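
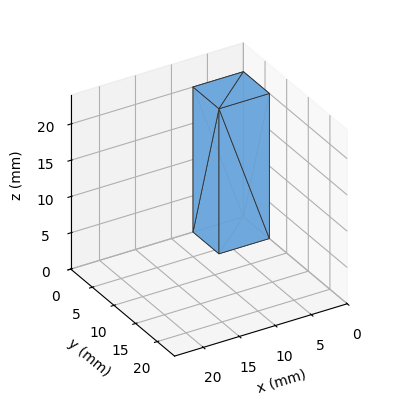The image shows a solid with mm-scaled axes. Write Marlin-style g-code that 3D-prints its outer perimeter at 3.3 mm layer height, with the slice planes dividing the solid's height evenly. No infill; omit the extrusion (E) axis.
Reading the render: the shape is a rectangular box, roughly 7 × 6 mm footprint and 20 mm tall (dimensions read to the nearest mm from the axis ticks). For the g-code, the solid's height is divided into equal slices at the stated Δz and each level perimeter traced with G1 moves after a G0 lift.

; perimeter-only toolpath
G21 ; units = mm
G90 ; absolute positioning
G28 ; home
; layer 1
G0 Z3.3
G0 X0.0 Y0.0
G1 X7.0 Y0.0
G1 X7.0 Y6.0
G1 X0.0 Y6.0
G1 X0.0 Y0.0
; layer 2
G0 Z6.7
G0 X0.0 Y0.0
G1 X7.0 Y0.0
G1 X7.0 Y6.0
G1 X0.0 Y6.0
G1 X0.0 Y0.0
; layer 3
G0 Z10.0
G0 X0.0 Y0.0
G1 X7.0 Y0.0
G1 X7.0 Y6.0
G1 X0.0 Y6.0
G1 X0.0 Y0.0
; layer 4
G0 Z13.3
G0 X0.0 Y0.0
G1 X7.0 Y0.0
G1 X7.0 Y6.0
G1 X0.0 Y6.0
G1 X0.0 Y0.0
; layer 5
G0 Z16.7
G0 X0.0 Y0.0
G1 X7.0 Y0.0
G1 X7.0 Y6.0
G1 X0.0 Y6.0
G1 X0.0 Y0.0
; layer 6
G0 Z20.0
G0 X0.0 Y0.0
G1 X7.0 Y0.0
G1 X7.0 Y6.0
G1 X0.0 Y6.0
G1 X0.0 Y0.0
M2 ; end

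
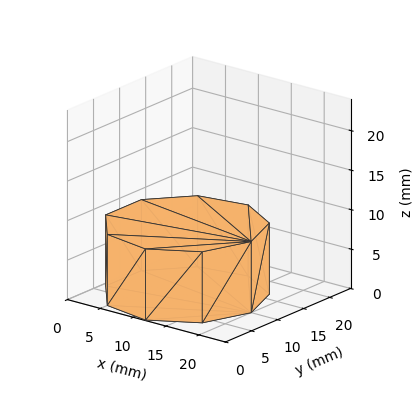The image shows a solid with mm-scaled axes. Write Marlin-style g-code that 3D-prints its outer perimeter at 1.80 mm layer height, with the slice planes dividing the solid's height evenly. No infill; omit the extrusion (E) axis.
Reading the render: the shape is a regular 9-sided prism (a cylinder approximated with 9 flat sides), circumscribed radius ≈ 10 mm, height ≈ 9 mm (dimensions read to the nearest mm from the axis ticks). For the g-code, the solid's height is divided into equal slices at the stated Δz and each level perimeter traced with G1 moves after a G0 lift.

; perimeter-only toolpath
G21 ; units = mm
G90 ; absolute positioning
G28 ; home
; layer 1
G0 Z1.80
G0 X20.00 Y10.00
G1 X17.66 Y16.43
G1 X11.74 Y19.85
G1 X5.00 Y18.66
G1 X0.60 Y13.42
G1 X0.60 Y6.58
G1 X5.00 Y1.34
G1 X11.74 Y0.15
G1 X17.66 Y3.57
G1 X20.00 Y10.00
; layer 2
G0 Z3.60
G0 X20.00 Y10.00
G1 X17.66 Y16.43
G1 X11.74 Y19.85
G1 X5.00 Y18.66
G1 X0.60 Y13.42
G1 X0.60 Y6.58
G1 X5.00 Y1.34
G1 X11.74 Y0.15
G1 X17.66 Y3.57
G1 X20.00 Y10.00
; layer 3
G0 Z5.40
G0 X20.00 Y10.00
G1 X17.66 Y16.43
G1 X11.74 Y19.85
G1 X5.00 Y18.66
G1 X0.60 Y13.42
G1 X0.60 Y6.58
G1 X5.00 Y1.34
G1 X11.74 Y0.15
G1 X17.66 Y3.57
G1 X20.00 Y10.00
; layer 4
G0 Z7.20
G0 X20.00 Y10.00
G1 X17.66 Y16.43
G1 X11.74 Y19.85
G1 X5.00 Y18.66
G1 X0.60 Y13.42
G1 X0.60 Y6.58
G1 X5.00 Y1.34
G1 X11.74 Y0.15
G1 X17.66 Y3.57
G1 X20.00 Y10.00
; layer 5
G0 Z9.00
G0 X20.00 Y10.00
G1 X17.66 Y16.43
G1 X11.74 Y19.85
G1 X5.00 Y18.66
G1 X0.60 Y13.42
G1 X0.60 Y6.58
G1 X5.00 Y1.34
G1 X11.74 Y0.15
G1 X17.66 Y3.57
G1 X20.00 Y10.00
M2 ; end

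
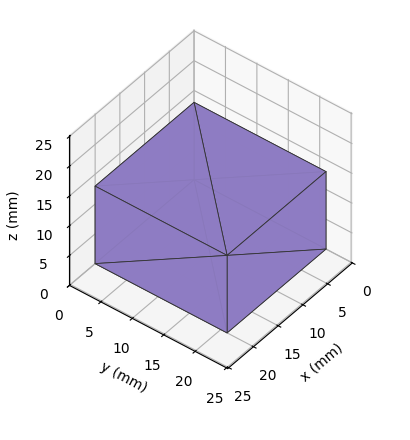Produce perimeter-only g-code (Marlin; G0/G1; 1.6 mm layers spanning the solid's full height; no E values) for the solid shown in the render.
Reading the render: the shape is a rectangular box, roughly 20 × 21 mm footprint and 13 mm tall (dimensions read to the nearest mm from the axis ticks). For the g-code, the solid's height is divided into equal slices at the stated Δz and each level perimeter traced with G1 moves after a G0 lift.

; perimeter-only toolpath
G21 ; units = mm
G90 ; absolute positioning
G28 ; home
; layer 1
G0 Z1.6
G0 X0.0 Y0.0
G1 X20.0 Y0.0
G1 X20.0 Y21.0
G1 X0.0 Y21.0
G1 X0.0 Y0.0
; layer 2
G0 Z3.2
G0 X0.0 Y0.0
G1 X20.0 Y0.0
G1 X20.0 Y21.0
G1 X0.0 Y21.0
G1 X0.0 Y0.0
; layer 3
G0 Z4.9
G0 X0.0 Y0.0
G1 X20.0 Y0.0
G1 X20.0 Y21.0
G1 X0.0 Y21.0
G1 X0.0 Y0.0
; layer 4
G0 Z6.5
G0 X0.0 Y0.0
G1 X20.0 Y0.0
G1 X20.0 Y21.0
G1 X0.0 Y21.0
G1 X0.0 Y0.0
; layer 5
G0 Z8.1
G0 X0.0 Y0.0
G1 X20.0 Y0.0
G1 X20.0 Y21.0
G1 X0.0 Y21.0
G1 X0.0 Y0.0
; layer 6
G0 Z9.8
G0 X0.0 Y0.0
G1 X20.0 Y0.0
G1 X20.0 Y21.0
G1 X0.0 Y21.0
G1 X0.0 Y0.0
; layer 7
G0 Z11.4
G0 X0.0 Y0.0
G1 X20.0 Y0.0
G1 X20.0 Y21.0
G1 X0.0 Y21.0
G1 X0.0 Y0.0
; layer 8
G0 Z13.0
G0 X0.0 Y0.0
G1 X20.0 Y0.0
G1 X20.0 Y21.0
G1 X0.0 Y21.0
G1 X0.0 Y0.0
M2 ; end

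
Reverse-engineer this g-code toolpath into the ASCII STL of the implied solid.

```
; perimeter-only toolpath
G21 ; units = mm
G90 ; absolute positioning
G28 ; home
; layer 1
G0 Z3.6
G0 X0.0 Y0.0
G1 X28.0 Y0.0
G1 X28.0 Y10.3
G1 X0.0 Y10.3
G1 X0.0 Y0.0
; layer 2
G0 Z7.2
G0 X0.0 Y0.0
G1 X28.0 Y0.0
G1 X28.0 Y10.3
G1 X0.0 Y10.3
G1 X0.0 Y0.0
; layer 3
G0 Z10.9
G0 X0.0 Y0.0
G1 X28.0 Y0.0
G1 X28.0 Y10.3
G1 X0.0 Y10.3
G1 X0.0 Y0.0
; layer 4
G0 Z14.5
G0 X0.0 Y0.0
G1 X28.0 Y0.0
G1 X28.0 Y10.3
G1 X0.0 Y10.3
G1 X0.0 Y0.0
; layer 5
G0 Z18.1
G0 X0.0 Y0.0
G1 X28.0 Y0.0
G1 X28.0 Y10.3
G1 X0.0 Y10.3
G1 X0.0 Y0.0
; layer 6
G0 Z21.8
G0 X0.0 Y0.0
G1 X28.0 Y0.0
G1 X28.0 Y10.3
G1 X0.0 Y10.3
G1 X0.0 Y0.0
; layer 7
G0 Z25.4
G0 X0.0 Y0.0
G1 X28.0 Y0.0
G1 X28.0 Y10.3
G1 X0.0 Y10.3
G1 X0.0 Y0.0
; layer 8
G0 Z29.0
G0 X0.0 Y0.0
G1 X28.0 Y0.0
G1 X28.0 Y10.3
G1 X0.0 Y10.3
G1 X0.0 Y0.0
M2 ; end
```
solid part
  facet normal 0.0000 0.0000 -1.0000
    outer loop
      vertex 28.0 10.3 0.0
      vertex 28.0 0.0 0.0
      vertex 0.0 0.0 0.0
    endloop
  endfacet
  facet normal 0.0000 0.0000 -1.0000
    outer loop
      vertex 0.0 10.3 0.0
      vertex 28.0 10.3 0.0
      vertex 0.0 0.0 0.0
    endloop
  endfacet
  facet normal 0.0000 0.0000 1.0000
    outer loop
      vertex 0.0 0.0 29.0
      vertex 28.0 0.0 29.0
      vertex 28.0 10.3 29.0
    endloop
  endfacet
  facet normal 0.0000 0.0000 1.0000
    outer loop
      vertex 0.0 0.0 29.0
      vertex 28.0 10.3 29.0
      vertex 0.0 10.3 29.0
    endloop
  endfacet
  facet normal 0.0000 -1.0000 0.0000
    outer loop
      vertex 0.0 0.0 0.0
      vertex 28.0 0.0 0.0
      vertex 28.0 0.0 29.0
    endloop
  endfacet
  facet normal 0.0000 -1.0000 0.0000
    outer loop
      vertex 0.0 0.0 0.0
      vertex 28.0 0.0 29.0
      vertex 0.0 0.0 29.0
    endloop
  endfacet
  facet normal 0.0000 1.0000 0.0000
    outer loop
      vertex 28.0 10.3 29.0
      vertex 28.0 10.3 0.0
      vertex 0.0 10.3 0.0
    endloop
  endfacet
  facet normal 0.0000 1.0000 0.0000
    outer loop
      vertex 0.0 10.3 29.0
      vertex 28.0 10.3 29.0
      vertex 0.0 10.3 0.0
    endloop
  endfacet
  facet normal -1.0000 0.0000 0.0000
    outer loop
      vertex 0.0 10.3 29.0
      vertex 0.0 10.3 0.0
      vertex 0.0 0.0 0.0
    endloop
  endfacet
  facet normal -1.0000 0.0000 0.0000
    outer loop
      vertex 0.0 0.0 29.0
      vertex 0.0 10.3 29.0
      vertex 0.0 0.0 0.0
    endloop
  endfacet
  facet normal 1.0000 0.0000 0.0000
    outer loop
      vertex 28.0 0.0 0.0
      vertex 28.0 10.3 0.0
      vertex 28.0 10.3 29.0
    endloop
  endfacet
  facet normal 1.0000 0.0000 0.0000
    outer loop
      vertex 28.0 0.0 0.0
      vertex 28.0 10.3 29.0
      vertex 28.0 0.0 29.0
    endloop
  endfacet
endsolid part

The G0 Z moves step by Δz≈3.6 mm. Every layer's G1 loop is the same polygon, so the solid is a straight extrusion of it from z=0 to z≈29. Closing with flat bottom and top caps and triangulating gives 12 facets — a rectangular box, roughly 28 × 10.3 mm footprint and 29 mm tall.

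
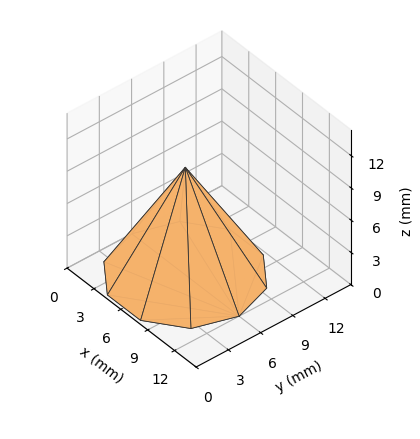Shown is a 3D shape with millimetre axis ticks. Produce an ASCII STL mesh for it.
Reading the render: the shape is a regular 10-sided pyramid, base circumscribed radius ≈ 6 mm, apex at z ≈ 10 mm (dimensions read to the nearest mm from the axis ticks). For the STL, each face is triangulated and given an outward normal.

solid part
  facet normal 0.0000 0.0000 -1.0000
    outer loop
      vertex 7.854 11.706 0.000
      vertex 10.854 9.527 0.000
      vertex 12.000 6.000 0.000
    endloop
  endfacet
  facet normal 0.0000 0.0000 -1.0000
    outer loop
      vertex 4.146 11.706 0.000
      vertex 7.854 11.706 0.000
      vertex 12.000 6.000 0.000
    endloop
  endfacet
  facet normal 0.0000 0.0000 -1.0000
    outer loop
      vertex 1.146 9.527 0.000
      vertex 4.146 11.706 0.000
      vertex 12.000 6.000 0.000
    endloop
  endfacet
  facet normal 0.0000 0.0000 -1.0000
    outer loop
      vertex 0.000 6.000 0.000
      vertex 1.146 9.527 0.000
      vertex 12.000 6.000 0.000
    endloop
  endfacet
  facet normal 0.0000 0.0000 -1.0000
    outer loop
      vertex 1.146 2.473 0.000
      vertex 0.000 6.000 0.000
      vertex 12.000 6.000 0.000
    endloop
  endfacet
  facet normal 0.0000 0.0000 -1.0000
    outer loop
      vertex 4.146 0.294 0.000
      vertex 1.146 2.473 0.000
      vertex 12.000 6.000 0.000
    endloop
  endfacet
  facet normal 0.0000 0.0000 -1.0000
    outer loop
      vertex 7.854 0.294 0.000
      vertex 4.146 0.294 0.000
      vertex 12.000 6.000 0.000
    endloop
  endfacet
  facet normal 0.0000 0.0000 -1.0000
    outer loop
      vertex 10.854 2.473 0.000
      vertex 7.854 0.294 0.000
      vertex 12.000 6.000 0.000
    endloop
  endfacet
  facet normal 0.8260 0.2684 0.4956
    outer loop
      vertex 12.000 6.000 0.000
      vertex 10.854 9.527 0.000
      vertex 6.000 6.000 10.000
    endloop
  endfacet
  facet normal 0.5104 0.7027 0.4956
    outer loop
      vertex 10.854 9.527 0.000
      vertex 7.854 11.706 0.000
      vertex 6.000 6.000 10.000
    endloop
  endfacet
  facet normal 0.0000 0.8686 0.4956
    outer loop
      vertex 7.854 11.706 0.000
      vertex 4.146 11.706 0.000
      vertex 6.000 6.000 10.000
    endloop
  endfacet
  facet normal -0.5104 0.7027 0.4956
    outer loop
      vertex 4.146 11.706 0.000
      vertex 1.146 9.527 0.000
      vertex 6.000 6.000 10.000
    endloop
  endfacet
  facet normal -0.8260 0.2684 0.4956
    outer loop
      vertex 1.146 9.527 0.000
      vertex 0.000 6.000 0.000
      vertex 6.000 6.000 10.000
    endloop
  endfacet
  facet normal -0.8260 -0.2684 0.4956
    outer loop
      vertex 0.000 6.000 0.000
      vertex 1.146 2.473 0.000
      vertex 6.000 6.000 10.000
    endloop
  endfacet
  facet normal -0.5104 -0.7027 0.4956
    outer loop
      vertex 1.146 2.473 0.000
      vertex 4.146 0.294 0.000
      vertex 6.000 6.000 10.000
    endloop
  endfacet
  facet normal 0.0000 -0.8686 0.4956
    outer loop
      vertex 4.146 0.294 0.000
      vertex 7.854 0.294 0.000
      vertex 6.000 6.000 10.000
    endloop
  endfacet
  facet normal 0.5104 -0.7027 0.4956
    outer loop
      vertex 7.854 0.294 0.000
      vertex 10.854 2.473 0.000
      vertex 6.000 6.000 10.000
    endloop
  endfacet
  facet normal 0.8260 -0.2684 0.4956
    outer loop
      vertex 10.854 2.473 0.000
      vertex 12.000 6.000 0.000
      vertex 6.000 6.000 10.000
    endloop
  endfacet
endsolid part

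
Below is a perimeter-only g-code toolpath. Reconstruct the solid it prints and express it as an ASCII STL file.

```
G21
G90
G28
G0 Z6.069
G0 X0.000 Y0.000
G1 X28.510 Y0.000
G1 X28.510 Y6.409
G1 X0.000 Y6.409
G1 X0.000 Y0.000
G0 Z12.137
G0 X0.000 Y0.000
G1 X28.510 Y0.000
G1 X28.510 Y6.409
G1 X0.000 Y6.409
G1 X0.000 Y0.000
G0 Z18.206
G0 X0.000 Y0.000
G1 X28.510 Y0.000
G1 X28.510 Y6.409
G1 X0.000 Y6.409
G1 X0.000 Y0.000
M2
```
solid part
  facet normal 0.0000 0.0000 -1.0000
    outer loop
      vertex 28.510 6.409 0.000
      vertex 28.510 0.000 0.000
      vertex 0.000 0.000 0.000
    endloop
  endfacet
  facet normal 0.0000 0.0000 -1.0000
    outer loop
      vertex 0.000 6.409 0.000
      vertex 28.510 6.409 0.000
      vertex 0.000 0.000 0.000
    endloop
  endfacet
  facet normal 0.0000 0.0000 1.0000
    outer loop
      vertex 0.000 0.000 18.206
      vertex 28.510 0.000 18.206
      vertex 28.510 6.409 18.206
    endloop
  endfacet
  facet normal 0.0000 0.0000 1.0000
    outer loop
      vertex 0.000 0.000 18.206
      vertex 28.510 6.409 18.206
      vertex 0.000 6.409 18.206
    endloop
  endfacet
  facet normal 0.0000 -1.0000 0.0000
    outer loop
      vertex 0.000 0.000 0.000
      vertex 28.510 0.000 0.000
      vertex 28.510 0.000 18.206
    endloop
  endfacet
  facet normal 0.0000 -1.0000 0.0000
    outer loop
      vertex 0.000 0.000 0.000
      vertex 28.510 0.000 18.206
      vertex 0.000 0.000 18.206
    endloop
  endfacet
  facet normal 0.0000 1.0000 0.0000
    outer loop
      vertex 28.510 6.409 18.206
      vertex 28.510 6.409 0.000
      vertex 0.000 6.409 0.000
    endloop
  endfacet
  facet normal 0.0000 1.0000 0.0000
    outer loop
      vertex 0.000 6.409 18.206
      vertex 28.510 6.409 18.206
      vertex 0.000 6.409 0.000
    endloop
  endfacet
  facet normal -1.0000 0.0000 0.0000
    outer loop
      vertex 0.000 6.409 18.206
      vertex 0.000 6.409 0.000
      vertex 0.000 0.000 0.000
    endloop
  endfacet
  facet normal -1.0000 0.0000 0.0000
    outer loop
      vertex 0.000 0.000 18.206
      vertex 0.000 6.409 18.206
      vertex 0.000 0.000 0.000
    endloop
  endfacet
  facet normal 1.0000 0.0000 0.0000
    outer loop
      vertex 28.510 0.000 0.000
      vertex 28.510 6.409 0.000
      vertex 28.510 6.409 18.206
    endloop
  endfacet
  facet normal 1.0000 0.0000 0.0000
    outer loop
      vertex 28.510 0.000 0.000
      vertex 28.510 6.409 18.206
      vertex 28.510 0.000 18.206
    endloop
  endfacet
endsolid part

The G0 Z moves step by Δz≈6.069 mm. Every layer's G1 loop is the same polygon, so the solid is a straight extrusion of it from z=0 to z≈18.2. Closing with flat bottom and top caps and triangulating gives 12 facets — a rectangular box, roughly 28.5 × 6.41 mm footprint and 18.2 mm tall.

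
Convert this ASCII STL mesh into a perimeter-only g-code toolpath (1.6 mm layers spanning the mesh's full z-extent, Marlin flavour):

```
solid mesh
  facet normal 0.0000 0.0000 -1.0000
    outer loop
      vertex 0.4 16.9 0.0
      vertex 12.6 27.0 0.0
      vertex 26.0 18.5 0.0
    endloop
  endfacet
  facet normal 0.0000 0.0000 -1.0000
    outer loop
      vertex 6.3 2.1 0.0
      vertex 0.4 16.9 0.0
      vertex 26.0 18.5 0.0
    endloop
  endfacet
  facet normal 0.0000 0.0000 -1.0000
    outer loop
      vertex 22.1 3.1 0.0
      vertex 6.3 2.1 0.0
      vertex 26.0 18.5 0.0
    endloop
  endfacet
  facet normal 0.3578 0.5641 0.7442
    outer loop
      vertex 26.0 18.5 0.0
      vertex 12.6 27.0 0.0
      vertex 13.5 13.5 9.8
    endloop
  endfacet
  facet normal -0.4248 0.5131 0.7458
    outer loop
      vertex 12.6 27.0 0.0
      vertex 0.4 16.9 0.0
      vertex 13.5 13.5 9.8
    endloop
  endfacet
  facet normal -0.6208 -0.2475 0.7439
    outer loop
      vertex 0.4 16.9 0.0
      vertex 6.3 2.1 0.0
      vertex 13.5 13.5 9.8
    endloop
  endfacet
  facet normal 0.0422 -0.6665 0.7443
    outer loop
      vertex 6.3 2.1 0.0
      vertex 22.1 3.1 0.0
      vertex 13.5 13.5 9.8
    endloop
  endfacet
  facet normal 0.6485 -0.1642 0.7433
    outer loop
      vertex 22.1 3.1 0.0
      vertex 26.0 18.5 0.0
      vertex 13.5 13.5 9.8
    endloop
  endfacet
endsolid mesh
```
; perimeter-only toolpath
G21 ; units = mm
G90 ; absolute positioning
G28 ; home
; layer 1
G0 Z1.6
G0 X23.9 Y17.7
G1 X12.8 Y24.7
G1 X2.6 Y16.3
G1 X7.5 Y4.0
G1 X20.7 Y4.8
G1 X23.9 Y17.7
; layer 2
G0 Z3.3
G0 X21.8 Y16.8
G1 X12.9 Y22.5
G1 X4.8 Y15.8
G1 X8.7 Y5.9
G1 X19.2 Y6.6
G1 X21.8 Y16.8
; layer 3
G0 Z4.9
G0 X19.8 Y16.0
G1 X13.1 Y20.2
G1 X7.0 Y15.2
G1 X9.9 Y7.8
G1 X17.8 Y8.3
G1 X19.8 Y16.0
; layer 4
G0 Z6.5
G0 X17.7 Y15.2
G1 X13.2 Y18.0
G1 X9.1 Y14.6
G1 X11.1 Y9.7
G1 X16.4 Y10.0
G1 X17.7 Y15.2
; layer 5
G0 Z8.2
G0 X15.6 Y14.3
G1 X13.3 Y15.8
G1 X11.3 Y14.1
G1 X12.3 Y11.6
G1 X14.9 Y11.8
G1 X15.6 Y14.3
M2 ; end

The solid is a regular 5-sided pyramid, base circumscribed radius ≈ 13.5 mm, apex at z ≈ 9.8 mm. Slicing at Δz = 1.6 mm — 6 equal slices spanning the solid's height, so layer i sits at z = i·h/6 — gives 5 non-empty perimeters. Each is a 5-segment closed polygon; G0 lifts to the layer z and rapids to the start vertex, then G1 traces the edges. The cross-section shrinks linearly with z (the slice at the apex is degenerate and omitted).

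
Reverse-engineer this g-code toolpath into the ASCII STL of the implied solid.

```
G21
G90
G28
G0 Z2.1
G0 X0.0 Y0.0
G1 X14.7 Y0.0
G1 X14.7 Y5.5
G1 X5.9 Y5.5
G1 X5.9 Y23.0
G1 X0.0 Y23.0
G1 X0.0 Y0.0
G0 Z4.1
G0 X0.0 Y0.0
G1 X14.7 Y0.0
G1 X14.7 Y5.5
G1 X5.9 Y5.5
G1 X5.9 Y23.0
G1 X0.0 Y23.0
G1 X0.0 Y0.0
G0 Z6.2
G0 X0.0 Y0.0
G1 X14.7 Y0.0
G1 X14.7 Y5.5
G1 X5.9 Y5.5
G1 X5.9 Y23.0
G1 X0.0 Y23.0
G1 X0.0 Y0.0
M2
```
solid part
  facet normal 0.0000 0.0000 -1.0000
    outer loop
      vertex 14.7 5.5 0.0
      vertex 14.7 0.0 0.0
      vertex 0.0 0.0 0.0
    endloop
  endfacet
  facet normal 0.0000 0.0000 -1.0000
    outer loop
      vertex 5.9 5.5 0.0
      vertex 14.7 5.5 0.0
      vertex 0.0 0.0 0.0
    endloop
  endfacet
  facet normal 0.0000 0.0000 -1.0000
    outer loop
      vertex 5.9 23.0 0.0
      vertex 5.9 5.5 0.0
      vertex 0.0 0.0 0.0
    endloop
  endfacet
  facet normal 0.0000 0.0000 -1.0000
    outer loop
      vertex 0.0 23.0 0.0
      vertex 5.9 23.0 0.0
      vertex 0.0 0.0 0.0
    endloop
  endfacet
  facet normal 0.0000 0.0000 1.0000
    outer loop
      vertex 0.0 0.0 6.2
      vertex 14.7 0.0 6.2
      vertex 14.7 5.5 6.2
    endloop
  endfacet
  facet normal 0.0000 0.0000 1.0000
    outer loop
      vertex 0.0 0.0 6.2
      vertex 14.7 5.5 6.2
      vertex 5.9 5.5 6.2
    endloop
  endfacet
  facet normal 0.0000 0.0000 1.0000
    outer loop
      vertex 0.0 0.0 6.2
      vertex 5.9 5.5 6.2
      vertex 5.9 23.0 6.2
    endloop
  endfacet
  facet normal 0.0000 0.0000 1.0000
    outer loop
      vertex 0.0 0.0 6.2
      vertex 5.9 23.0 6.2
      vertex 0.0 23.0 6.2
    endloop
  endfacet
  facet normal 0.0000 -1.0000 0.0000
    outer loop
      vertex 0.0 0.0 0.0
      vertex 14.7 0.0 0.0
      vertex 14.7 0.0 6.2
    endloop
  endfacet
  facet normal 0.0000 -1.0000 0.0000
    outer loop
      vertex 0.0 0.0 0.0
      vertex 14.7 0.0 6.2
      vertex 0.0 0.0 6.2
    endloop
  endfacet
  facet normal 1.0000 0.0000 0.0000
    outer loop
      vertex 14.7 0.0 0.0
      vertex 14.7 5.5 0.0
      vertex 14.7 5.5 6.2
    endloop
  endfacet
  facet normal 1.0000 0.0000 0.0000
    outer loop
      vertex 14.7 0.0 0.0
      vertex 14.7 5.5 6.2
      vertex 14.7 0.0 6.2
    endloop
  endfacet
  facet normal 0.0000 1.0000 0.0000
    outer loop
      vertex 14.7 5.5 0.0
      vertex 5.9 5.5 0.0
      vertex 5.9 5.5 6.2
    endloop
  endfacet
  facet normal 0.0000 1.0000 0.0000
    outer loop
      vertex 14.7 5.5 0.0
      vertex 5.9 5.5 6.2
      vertex 14.7 5.5 6.2
    endloop
  endfacet
  facet normal 1.0000 0.0000 0.0000
    outer loop
      vertex 5.9 5.5 0.0
      vertex 5.9 23.0 0.0
      vertex 5.9 23.0 6.2
    endloop
  endfacet
  facet normal 1.0000 0.0000 0.0000
    outer loop
      vertex 5.9 5.5 0.0
      vertex 5.9 23.0 6.2
      vertex 5.9 5.5 6.2
    endloop
  endfacet
  facet normal 0.0000 1.0000 0.0000
    outer loop
      vertex 5.9 23.0 0.0
      vertex 0.0 23.0 0.0
      vertex 0.0 23.0 6.2
    endloop
  endfacet
  facet normal 0.0000 1.0000 0.0000
    outer loop
      vertex 5.9 23.0 0.0
      vertex 0.0 23.0 6.2
      vertex 5.9 23.0 6.2
    endloop
  endfacet
  facet normal -1.0000 0.0000 0.0000
    outer loop
      vertex 0.0 23.0 0.0
      vertex 0.0 0.0 0.0
      vertex 0.0 0.0 6.2
    endloop
  endfacet
  facet normal -1.0000 0.0000 0.0000
    outer loop
      vertex 0.0 23.0 0.0
      vertex 0.0 0.0 6.2
      vertex 0.0 23.0 6.2
    endloop
  endfacet
endsolid part

The G0 Z moves step by Δz≈2.1 mm. Every layer's G1 loop is the same polygon, so the solid is a straight extrusion of it from z=0 to z≈6.2. Closing with flat bottom and top caps and triangulating gives 20 facets — an L-shaped prism: outer 14.7 × 23 mm, arm thicknesses ≈ 5.5 mm (horizontal) and 5.9 mm (vertical), extruded 6.2 mm in z.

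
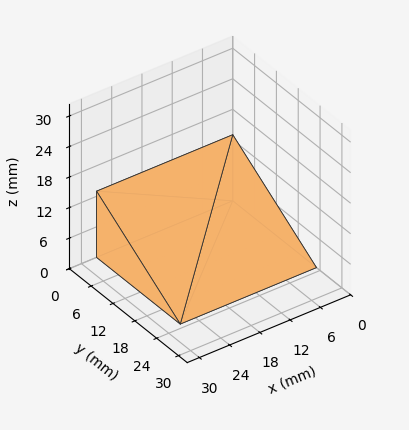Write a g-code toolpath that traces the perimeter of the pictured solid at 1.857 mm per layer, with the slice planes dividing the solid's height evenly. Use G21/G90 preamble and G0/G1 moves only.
Reading the render: the shape is a wedge (ramp): 27 × 23 mm base, rising to 13 mm along the y=0 edge and sloping linearly to z=0 at y=23 (dimensions read to the nearest mm from the axis ticks). For the g-code, the solid's height is divided into equal slices at the stated Δz and each level perimeter traced with G1 moves after a G0 lift.

; perimeter-only toolpath
G21 ; units = mm
G90 ; absolute positioning
G28 ; home
; layer 1
G0 Z1.857
G0 X0.000 Y0.000
G1 X27.000 Y0.000
G1 X27.000 Y19.714
G1 X0.000 Y19.714
G1 X0.000 Y0.000
; layer 2
G0 Z3.714
G0 X0.000 Y0.000
G1 X27.000 Y0.000
G1 X27.000 Y16.429
G1 X0.000 Y16.429
G1 X0.000 Y0.000
; layer 3
G0 Z5.571
G0 X0.000 Y0.000
G1 X27.000 Y0.000
G1 X27.000 Y13.143
G1 X0.000 Y13.143
G1 X0.000 Y0.000
; layer 4
G0 Z7.429
G0 X0.000 Y0.000
G1 X27.000 Y0.000
G1 X27.000 Y9.857
G1 X0.000 Y9.857
G1 X0.000 Y0.000
; layer 5
G0 Z9.286
G0 X0.000 Y0.000
G1 X27.000 Y0.000
G1 X27.000 Y6.571
G1 X0.000 Y6.571
G1 X0.000 Y0.000
; layer 6
G0 Z11.143
G0 X0.000 Y0.000
G1 X27.000 Y0.000
G1 X27.000 Y3.286
G1 X0.000 Y3.286
G1 X0.000 Y0.000
M2 ; end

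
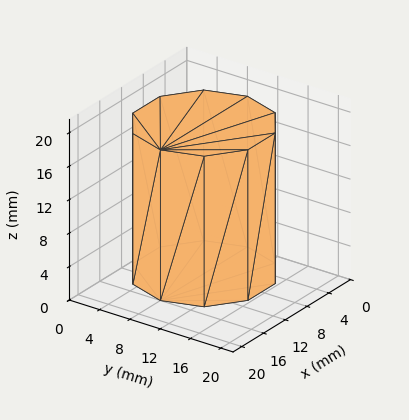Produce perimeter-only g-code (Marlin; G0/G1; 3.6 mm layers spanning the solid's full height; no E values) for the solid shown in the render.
Reading the render: the shape is a regular 10-sided prism (a cylinder approximated with 10 flat sides), circumscribed radius ≈ 8 mm, height ≈ 18 mm (dimensions read to the nearest mm from the axis ticks). For the g-code, the solid's height is divided into equal slices at the stated Δz and each level perimeter traced with G1 moves after a G0 lift.

; perimeter-only toolpath
G21 ; units = mm
G90 ; absolute positioning
G28 ; home
; layer 1
G0 Z3.6
G0 X16.0 Y8.0
G1 X14.5 Y12.7
G1 X10.5 Y15.6
G1 X5.5 Y15.6
G1 X1.5 Y12.7
G1 X0.0 Y8.0
G1 X1.5 Y3.3
G1 X5.5 Y0.4
G1 X10.5 Y0.4
G1 X14.5 Y3.3
G1 X16.0 Y8.0
; layer 2
G0 Z7.2
G0 X16.0 Y8.0
G1 X14.5 Y12.7
G1 X10.5 Y15.6
G1 X5.5 Y15.6
G1 X1.5 Y12.7
G1 X0.0 Y8.0
G1 X1.5 Y3.3
G1 X5.5 Y0.4
G1 X10.5 Y0.4
G1 X14.5 Y3.3
G1 X16.0 Y8.0
; layer 3
G0 Z10.8
G0 X16.0 Y8.0
G1 X14.5 Y12.7
G1 X10.5 Y15.6
G1 X5.5 Y15.6
G1 X1.5 Y12.7
G1 X0.0 Y8.0
G1 X1.5 Y3.3
G1 X5.5 Y0.4
G1 X10.5 Y0.4
G1 X14.5 Y3.3
G1 X16.0 Y8.0
; layer 4
G0 Z14.4
G0 X16.0 Y8.0
G1 X14.5 Y12.7
G1 X10.5 Y15.6
G1 X5.5 Y15.6
G1 X1.5 Y12.7
G1 X0.0 Y8.0
G1 X1.5 Y3.3
G1 X5.5 Y0.4
G1 X10.5 Y0.4
G1 X14.5 Y3.3
G1 X16.0 Y8.0
; layer 5
G0 Z18.0
G0 X16.0 Y8.0
G1 X14.5 Y12.7
G1 X10.5 Y15.6
G1 X5.5 Y15.6
G1 X1.5 Y12.7
G1 X0.0 Y8.0
G1 X1.5 Y3.3
G1 X5.5 Y0.4
G1 X10.5 Y0.4
G1 X14.5 Y3.3
G1 X16.0 Y8.0
M2 ; end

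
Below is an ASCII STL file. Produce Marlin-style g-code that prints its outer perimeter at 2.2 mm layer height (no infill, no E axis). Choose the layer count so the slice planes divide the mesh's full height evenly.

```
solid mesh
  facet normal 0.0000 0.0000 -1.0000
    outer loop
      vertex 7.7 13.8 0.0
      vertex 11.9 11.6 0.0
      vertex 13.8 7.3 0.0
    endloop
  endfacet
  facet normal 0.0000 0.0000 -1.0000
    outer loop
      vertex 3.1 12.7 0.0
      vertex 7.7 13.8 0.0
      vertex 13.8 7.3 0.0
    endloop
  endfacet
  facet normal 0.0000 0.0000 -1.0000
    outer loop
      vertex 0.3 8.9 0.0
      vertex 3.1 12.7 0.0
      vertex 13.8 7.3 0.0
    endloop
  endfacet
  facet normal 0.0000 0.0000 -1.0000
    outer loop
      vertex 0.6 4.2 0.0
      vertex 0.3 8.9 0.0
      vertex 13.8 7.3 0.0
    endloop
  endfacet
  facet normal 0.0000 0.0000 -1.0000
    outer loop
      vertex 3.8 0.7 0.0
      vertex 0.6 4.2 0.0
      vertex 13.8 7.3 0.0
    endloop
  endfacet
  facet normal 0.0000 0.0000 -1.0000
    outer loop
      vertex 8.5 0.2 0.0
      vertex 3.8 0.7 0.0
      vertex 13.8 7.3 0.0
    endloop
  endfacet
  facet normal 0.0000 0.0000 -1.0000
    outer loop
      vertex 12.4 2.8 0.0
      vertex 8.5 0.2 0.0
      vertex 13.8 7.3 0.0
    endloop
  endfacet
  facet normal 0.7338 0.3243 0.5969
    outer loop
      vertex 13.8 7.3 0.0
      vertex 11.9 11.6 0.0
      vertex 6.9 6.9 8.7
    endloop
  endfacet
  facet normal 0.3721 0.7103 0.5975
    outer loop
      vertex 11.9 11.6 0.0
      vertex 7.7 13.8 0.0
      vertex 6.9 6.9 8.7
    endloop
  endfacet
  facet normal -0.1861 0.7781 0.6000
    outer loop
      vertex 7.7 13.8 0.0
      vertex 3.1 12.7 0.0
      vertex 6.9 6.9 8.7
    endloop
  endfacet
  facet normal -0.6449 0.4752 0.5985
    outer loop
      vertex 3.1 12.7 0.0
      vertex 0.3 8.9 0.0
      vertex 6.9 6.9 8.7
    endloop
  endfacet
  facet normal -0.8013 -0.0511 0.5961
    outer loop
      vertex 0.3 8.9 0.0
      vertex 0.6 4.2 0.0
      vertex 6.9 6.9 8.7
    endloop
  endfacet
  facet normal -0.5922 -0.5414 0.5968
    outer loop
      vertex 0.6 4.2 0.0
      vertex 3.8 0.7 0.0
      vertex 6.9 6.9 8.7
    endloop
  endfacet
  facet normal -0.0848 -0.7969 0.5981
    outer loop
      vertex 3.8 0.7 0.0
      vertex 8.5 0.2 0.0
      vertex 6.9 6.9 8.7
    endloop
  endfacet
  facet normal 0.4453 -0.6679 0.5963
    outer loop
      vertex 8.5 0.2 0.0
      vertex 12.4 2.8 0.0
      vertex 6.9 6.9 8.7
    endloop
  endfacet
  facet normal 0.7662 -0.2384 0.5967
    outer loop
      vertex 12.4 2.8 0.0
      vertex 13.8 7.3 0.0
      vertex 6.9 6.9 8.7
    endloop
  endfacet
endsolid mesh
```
; perimeter-only toolpath
G21 ; units = mm
G90 ; absolute positioning
G28 ; home
; layer 1
G0 Z2.2
G0 X12.1 Y7.2
G1 X10.7 Y10.4
G1 X7.5 Y12.1
G1 X4.1 Y11.2
G1 X2.0 Y8.4
G1 X2.2 Y4.9
G1 X4.6 Y2.2
G1 X8.1 Y1.9
G1 X11.0 Y3.8
G1 X12.1 Y7.2
; layer 2
G0 Z4.3
G0 X10.4 Y7.1
G1 X9.4 Y9.2
G1 X7.3 Y10.4
G1 X5.0 Y9.8
G1 X3.6 Y7.9
G1 X3.8 Y5.6
G1 X5.3 Y3.8
G1 X7.7 Y3.6
G1 X9.7 Y4.8
G1 X10.4 Y7.1
; layer 3
G0 Z6.5
G0 X8.6 Y7.0
G1 X8.2 Y8.1
G1 X7.1 Y8.6
G1 X6.0 Y8.4
G1 X5.3 Y7.4
G1 X5.3 Y6.2
G1 X6.1 Y5.4
G1 X7.3 Y5.2
G1 X8.3 Y5.9
G1 X8.6 Y7.0
M2 ; end

The solid is a regular 9-sided pyramid, base circumscribed radius ≈ 6.9 mm, apex at z ≈ 8.7 mm. Slicing at Δz = 2.2 mm — 4 equal slices spanning the solid's height, so layer i sits at z = i·h/4 — gives 3 non-empty perimeters. Each is a 9-segment closed polygon; G0 lifts to the layer z and rapids to the start vertex, then G1 traces the edges. The cross-section shrinks linearly with z (the slice at the apex is degenerate and omitted).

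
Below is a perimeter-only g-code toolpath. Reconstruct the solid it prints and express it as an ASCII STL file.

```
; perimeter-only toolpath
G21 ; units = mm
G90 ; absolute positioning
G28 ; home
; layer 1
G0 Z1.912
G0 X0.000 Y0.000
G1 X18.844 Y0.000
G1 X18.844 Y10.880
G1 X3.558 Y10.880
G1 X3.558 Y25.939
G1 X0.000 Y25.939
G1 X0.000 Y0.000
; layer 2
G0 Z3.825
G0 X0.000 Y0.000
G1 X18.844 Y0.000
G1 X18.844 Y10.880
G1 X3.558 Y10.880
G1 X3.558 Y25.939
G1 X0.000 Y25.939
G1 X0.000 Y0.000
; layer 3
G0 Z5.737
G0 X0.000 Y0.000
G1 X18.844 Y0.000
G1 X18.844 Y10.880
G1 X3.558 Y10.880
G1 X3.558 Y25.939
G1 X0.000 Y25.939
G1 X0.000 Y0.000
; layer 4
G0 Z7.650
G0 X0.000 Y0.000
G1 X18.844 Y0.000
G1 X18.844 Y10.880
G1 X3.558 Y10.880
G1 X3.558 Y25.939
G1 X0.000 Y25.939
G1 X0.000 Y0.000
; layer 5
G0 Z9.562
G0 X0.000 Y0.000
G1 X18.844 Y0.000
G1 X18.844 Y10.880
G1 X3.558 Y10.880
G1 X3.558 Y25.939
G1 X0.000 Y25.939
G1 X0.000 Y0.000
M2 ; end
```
solid part
  facet normal 0.0000 0.0000 -1.0000
    outer loop
      vertex 18.844 10.880 0.000
      vertex 18.844 0.000 0.000
      vertex 0.000 0.000 0.000
    endloop
  endfacet
  facet normal 0.0000 0.0000 -1.0000
    outer loop
      vertex 3.558 10.880 0.000
      vertex 18.844 10.880 0.000
      vertex 0.000 0.000 0.000
    endloop
  endfacet
  facet normal 0.0000 0.0000 -1.0000
    outer loop
      vertex 3.558 25.939 0.000
      vertex 3.558 10.880 0.000
      vertex 0.000 0.000 0.000
    endloop
  endfacet
  facet normal 0.0000 0.0000 -1.0000
    outer loop
      vertex 0.000 25.939 0.000
      vertex 3.558 25.939 0.000
      vertex 0.000 0.000 0.000
    endloop
  endfacet
  facet normal 0.0000 0.0000 1.0000
    outer loop
      vertex 0.000 0.000 9.562
      vertex 18.844 0.000 9.562
      vertex 18.844 10.880 9.562
    endloop
  endfacet
  facet normal 0.0000 0.0000 1.0000
    outer loop
      vertex 0.000 0.000 9.562
      vertex 18.844 10.880 9.562
      vertex 3.558 10.880 9.562
    endloop
  endfacet
  facet normal 0.0000 0.0000 1.0000
    outer loop
      vertex 0.000 0.000 9.562
      vertex 3.558 10.880 9.562
      vertex 3.558 25.939 9.562
    endloop
  endfacet
  facet normal 0.0000 0.0000 1.0000
    outer loop
      vertex 0.000 0.000 9.562
      vertex 3.558 25.939 9.562
      vertex 0.000 25.939 9.562
    endloop
  endfacet
  facet normal 0.0000 -1.0000 0.0000
    outer loop
      vertex 0.000 0.000 0.000
      vertex 18.844 0.000 0.000
      vertex 18.844 0.000 9.562
    endloop
  endfacet
  facet normal 0.0000 -1.0000 0.0000
    outer loop
      vertex 0.000 0.000 0.000
      vertex 18.844 0.000 9.562
      vertex 0.000 0.000 9.562
    endloop
  endfacet
  facet normal 1.0000 0.0000 0.0000
    outer loop
      vertex 18.844 0.000 0.000
      vertex 18.844 10.880 0.000
      vertex 18.844 10.880 9.562
    endloop
  endfacet
  facet normal 1.0000 0.0000 0.0000
    outer loop
      vertex 18.844 0.000 0.000
      vertex 18.844 10.880 9.562
      vertex 18.844 0.000 9.562
    endloop
  endfacet
  facet normal 0.0000 1.0000 0.0000
    outer loop
      vertex 18.844 10.880 0.000
      vertex 3.558 10.880 0.000
      vertex 3.558 10.880 9.562
    endloop
  endfacet
  facet normal 0.0000 1.0000 0.0000
    outer loop
      vertex 18.844 10.880 0.000
      vertex 3.558 10.880 9.562
      vertex 18.844 10.880 9.562
    endloop
  endfacet
  facet normal 1.0000 0.0000 0.0000
    outer loop
      vertex 3.558 10.880 0.000
      vertex 3.558 25.939 0.000
      vertex 3.558 25.939 9.562
    endloop
  endfacet
  facet normal 1.0000 0.0000 0.0000
    outer loop
      vertex 3.558 10.880 0.000
      vertex 3.558 25.939 9.562
      vertex 3.558 10.880 9.562
    endloop
  endfacet
  facet normal 0.0000 1.0000 0.0000
    outer loop
      vertex 3.558 25.939 0.000
      vertex 0.000 25.939 0.000
      vertex 0.000 25.939 9.562
    endloop
  endfacet
  facet normal 0.0000 1.0000 0.0000
    outer loop
      vertex 3.558 25.939 0.000
      vertex 0.000 25.939 9.562
      vertex 3.558 25.939 9.562
    endloop
  endfacet
  facet normal -1.0000 0.0000 0.0000
    outer loop
      vertex 0.000 25.939 0.000
      vertex 0.000 0.000 0.000
      vertex 0.000 0.000 9.562
    endloop
  endfacet
  facet normal -1.0000 0.0000 0.0000
    outer loop
      vertex 0.000 25.939 0.000
      vertex 0.000 0.000 9.562
      vertex 0.000 25.939 9.562
    endloop
  endfacet
endsolid part

The G0 Z moves step by Δz≈1.912 mm. Every layer's G1 loop is the same polygon, so the solid is a straight extrusion of it from z=0 to z≈9.56. Closing with flat bottom and top caps and triangulating gives 20 facets — an L-shaped prism: outer 18.8 × 25.9 mm, arm thicknesses ≈ 10.9 mm (horizontal) and 3.56 mm (vertical), extruded 9.56 mm in z.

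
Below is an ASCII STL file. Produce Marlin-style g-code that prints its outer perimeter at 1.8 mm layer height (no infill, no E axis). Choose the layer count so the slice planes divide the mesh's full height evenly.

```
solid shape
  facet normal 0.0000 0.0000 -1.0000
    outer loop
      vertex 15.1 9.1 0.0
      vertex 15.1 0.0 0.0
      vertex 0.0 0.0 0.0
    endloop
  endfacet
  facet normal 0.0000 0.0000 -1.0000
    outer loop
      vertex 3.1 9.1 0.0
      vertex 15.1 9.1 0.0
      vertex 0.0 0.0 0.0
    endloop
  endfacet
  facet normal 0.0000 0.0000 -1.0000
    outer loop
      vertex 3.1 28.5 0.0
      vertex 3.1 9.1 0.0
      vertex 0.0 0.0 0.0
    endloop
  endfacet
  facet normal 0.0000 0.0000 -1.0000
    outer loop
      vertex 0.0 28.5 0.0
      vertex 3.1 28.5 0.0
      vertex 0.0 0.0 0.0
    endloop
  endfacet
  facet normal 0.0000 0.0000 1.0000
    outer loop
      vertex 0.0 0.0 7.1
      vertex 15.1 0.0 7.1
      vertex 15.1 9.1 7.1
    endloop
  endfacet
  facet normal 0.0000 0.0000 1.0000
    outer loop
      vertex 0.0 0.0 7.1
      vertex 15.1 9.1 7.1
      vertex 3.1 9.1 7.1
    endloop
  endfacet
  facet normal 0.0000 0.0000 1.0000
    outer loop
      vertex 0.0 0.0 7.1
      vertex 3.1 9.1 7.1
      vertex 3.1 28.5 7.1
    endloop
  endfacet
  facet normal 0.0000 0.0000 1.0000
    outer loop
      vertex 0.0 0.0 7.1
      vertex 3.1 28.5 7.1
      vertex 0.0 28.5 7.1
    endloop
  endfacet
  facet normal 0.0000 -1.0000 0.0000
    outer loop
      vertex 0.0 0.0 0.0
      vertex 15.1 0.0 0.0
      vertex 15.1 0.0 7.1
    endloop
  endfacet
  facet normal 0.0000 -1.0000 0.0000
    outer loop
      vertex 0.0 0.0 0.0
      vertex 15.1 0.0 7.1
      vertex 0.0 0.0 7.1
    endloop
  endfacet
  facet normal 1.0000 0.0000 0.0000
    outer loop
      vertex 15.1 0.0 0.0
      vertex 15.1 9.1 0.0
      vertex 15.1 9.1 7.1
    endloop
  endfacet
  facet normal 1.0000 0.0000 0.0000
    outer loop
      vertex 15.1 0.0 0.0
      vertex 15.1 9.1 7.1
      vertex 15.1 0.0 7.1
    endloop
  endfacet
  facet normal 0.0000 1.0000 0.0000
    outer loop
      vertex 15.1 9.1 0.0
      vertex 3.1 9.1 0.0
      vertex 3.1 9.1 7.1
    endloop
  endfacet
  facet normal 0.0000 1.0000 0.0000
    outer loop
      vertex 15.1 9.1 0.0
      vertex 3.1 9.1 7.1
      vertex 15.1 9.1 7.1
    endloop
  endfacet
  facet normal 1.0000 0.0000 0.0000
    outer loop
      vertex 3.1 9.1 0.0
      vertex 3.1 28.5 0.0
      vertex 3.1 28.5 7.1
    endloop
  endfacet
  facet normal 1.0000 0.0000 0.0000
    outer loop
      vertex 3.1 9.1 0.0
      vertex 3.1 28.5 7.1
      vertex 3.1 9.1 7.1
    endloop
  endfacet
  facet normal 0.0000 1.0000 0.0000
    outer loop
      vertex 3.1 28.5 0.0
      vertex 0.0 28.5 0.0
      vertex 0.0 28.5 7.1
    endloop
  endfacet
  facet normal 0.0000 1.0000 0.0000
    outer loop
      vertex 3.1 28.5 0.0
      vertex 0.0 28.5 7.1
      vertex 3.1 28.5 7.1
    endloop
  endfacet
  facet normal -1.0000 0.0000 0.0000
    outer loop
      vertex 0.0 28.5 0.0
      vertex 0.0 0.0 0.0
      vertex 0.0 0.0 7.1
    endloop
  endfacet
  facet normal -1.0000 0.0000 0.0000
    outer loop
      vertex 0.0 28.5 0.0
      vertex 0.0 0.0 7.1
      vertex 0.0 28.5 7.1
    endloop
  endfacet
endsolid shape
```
; perimeter-only toolpath
G21 ; units = mm
G90 ; absolute positioning
G28 ; home
; layer 1
G0 Z1.8
G0 X0.0 Y0.0
G1 X15.1 Y0.0
G1 X15.1 Y9.1
G1 X3.1 Y9.1
G1 X3.1 Y28.5
G1 X0.0 Y28.5
G1 X0.0 Y0.0
; layer 2
G0 Z3.5
G0 X0.0 Y0.0
G1 X15.1 Y0.0
G1 X15.1 Y9.1
G1 X3.1 Y9.1
G1 X3.1 Y28.5
G1 X0.0 Y28.5
G1 X0.0 Y0.0
; layer 3
G0 Z5.3
G0 X0.0 Y0.0
G1 X15.1 Y0.0
G1 X15.1 Y9.1
G1 X3.1 Y9.1
G1 X3.1 Y28.5
G1 X0.0 Y28.5
G1 X0.0 Y0.0
; layer 4
G0 Z7.1
G0 X0.0 Y0.0
G1 X15.1 Y0.0
G1 X15.1 Y9.1
G1 X3.1 Y9.1
G1 X3.1 Y28.5
G1 X0.0 Y28.5
G1 X0.0 Y0.0
M2 ; end

The solid is an L-shaped prism: outer 15.1 × 28.5 mm, arm thicknesses ≈ 9.1 mm (horizontal) and 3.1 mm (vertical), extruded 7.1 mm in z. Slicing at Δz = 1.8 mm — 4 equal slices spanning the solid's height, so layer i sits at z = i·h/4 — gives 4 non-empty perimeters. Each is a 6-segment closed polygon; G0 lifts to the layer z and rapids to the start vertex, then G1 traces the edges.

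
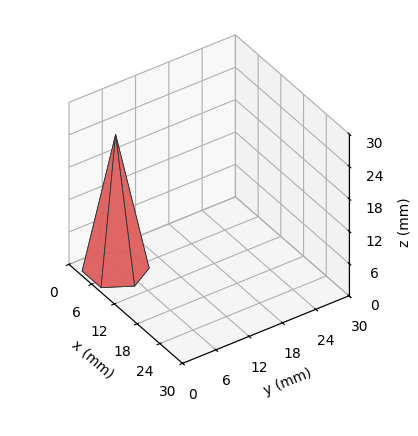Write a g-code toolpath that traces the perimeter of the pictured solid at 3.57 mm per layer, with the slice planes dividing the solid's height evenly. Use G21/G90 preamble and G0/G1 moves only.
Reading the render: the shape is a regular 6-sided pyramid, base circumscribed radius ≈ 5 mm, apex at z ≈ 25 mm (dimensions read to the nearest mm from the axis ticks). For the g-code, the solid's height is divided into equal slices at the stated Δz and each level perimeter traced with G1 moves after a G0 lift.

; perimeter-only toolpath
G21 ; units = mm
G90 ; absolute positioning
G28 ; home
; layer 1
G0 Z3.57
G0 X9.29 Y5.00
G1 X7.14 Y8.71
G1 X2.86 Y8.71
G1 X0.71 Y5.00
G1 X2.86 Y1.29
G1 X7.14 Y1.29
G1 X9.29 Y5.00
; layer 2
G0 Z7.14
G0 X8.57 Y5.00
G1 X6.79 Y8.09
G1 X3.21 Y8.09
G1 X1.43 Y5.00
G1 X3.21 Y1.91
G1 X6.79 Y1.91
G1 X8.57 Y5.00
; layer 3
G0 Z10.71
G0 X7.86 Y5.00
G1 X6.43 Y7.47
G1 X3.57 Y7.47
G1 X2.14 Y5.00
G1 X3.57 Y2.53
G1 X6.43 Y2.53
G1 X7.86 Y5.00
; layer 4
G0 Z14.29
G0 X7.14 Y5.00
G1 X6.07 Y6.86
G1 X3.93 Y6.86
G1 X2.86 Y5.00
G1 X3.93 Y3.14
G1 X6.07 Y3.14
G1 X7.14 Y5.00
; layer 5
G0 Z17.86
G0 X6.43 Y5.00
G1 X5.71 Y6.24
G1 X4.29 Y6.24
G1 X3.57 Y5.00
G1 X4.29 Y3.76
G1 X5.71 Y3.76
G1 X6.43 Y5.00
; layer 6
G0 Z21.43
G0 X5.71 Y5.00
G1 X5.36 Y5.62
G1 X4.64 Y5.62
G1 X4.29 Y5.00
G1 X4.64 Y4.38
G1 X5.36 Y4.38
G1 X5.71 Y5.00
M2 ; end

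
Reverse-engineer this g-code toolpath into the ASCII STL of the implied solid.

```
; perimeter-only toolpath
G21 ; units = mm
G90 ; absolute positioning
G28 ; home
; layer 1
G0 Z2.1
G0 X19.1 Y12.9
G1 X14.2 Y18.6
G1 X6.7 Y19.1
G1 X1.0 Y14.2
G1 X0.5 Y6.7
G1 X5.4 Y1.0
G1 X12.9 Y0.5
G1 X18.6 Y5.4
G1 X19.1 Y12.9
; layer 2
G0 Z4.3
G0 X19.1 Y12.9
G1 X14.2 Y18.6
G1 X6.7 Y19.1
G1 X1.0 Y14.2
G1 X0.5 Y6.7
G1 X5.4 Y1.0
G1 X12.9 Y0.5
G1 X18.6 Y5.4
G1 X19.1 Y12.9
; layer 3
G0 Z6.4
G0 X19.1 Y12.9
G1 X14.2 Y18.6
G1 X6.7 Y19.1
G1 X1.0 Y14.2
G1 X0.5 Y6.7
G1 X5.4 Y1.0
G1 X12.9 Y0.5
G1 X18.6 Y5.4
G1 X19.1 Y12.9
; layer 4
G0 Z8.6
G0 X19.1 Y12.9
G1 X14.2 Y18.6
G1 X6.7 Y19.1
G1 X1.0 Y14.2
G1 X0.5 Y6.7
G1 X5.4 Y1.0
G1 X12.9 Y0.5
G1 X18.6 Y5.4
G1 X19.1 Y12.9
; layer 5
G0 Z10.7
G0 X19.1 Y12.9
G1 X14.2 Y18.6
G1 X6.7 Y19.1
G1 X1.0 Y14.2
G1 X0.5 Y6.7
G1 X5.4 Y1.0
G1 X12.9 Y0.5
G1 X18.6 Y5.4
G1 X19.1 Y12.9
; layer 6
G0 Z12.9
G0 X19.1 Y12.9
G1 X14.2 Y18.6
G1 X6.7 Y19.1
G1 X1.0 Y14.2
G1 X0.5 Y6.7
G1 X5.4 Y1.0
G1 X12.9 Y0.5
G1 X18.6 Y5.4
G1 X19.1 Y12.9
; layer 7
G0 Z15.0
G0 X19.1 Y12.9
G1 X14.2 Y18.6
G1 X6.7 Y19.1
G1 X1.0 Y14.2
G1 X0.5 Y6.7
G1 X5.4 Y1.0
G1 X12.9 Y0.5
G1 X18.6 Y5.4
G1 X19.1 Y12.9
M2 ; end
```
solid part
  facet normal 0.0000 0.0000 -1.0000
    outer loop
      vertex 6.7 19.1 0.0
      vertex 14.2 18.6 0.0
      vertex 19.1 12.9 0.0
    endloop
  endfacet
  facet normal 0.0000 0.0000 -1.0000
    outer loop
      vertex 1.0 14.2 0.0
      vertex 6.7 19.1 0.0
      vertex 19.1 12.9 0.0
    endloop
  endfacet
  facet normal 0.0000 0.0000 -1.0000
    outer loop
      vertex 0.5 6.7 0.0
      vertex 1.0 14.2 0.0
      vertex 19.1 12.9 0.0
    endloop
  endfacet
  facet normal 0.0000 0.0000 -1.0000
    outer loop
      vertex 5.4 1.0 0.0
      vertex 0.5 6.7 0.0
      vertex 19.1 12.9 0.0
    endloop
  endfacet
  facet normal 0.0000 0.0000 -1.0000
    outer loop
      vertex 12.9 0.5 0.0
      vertex 5.4 1.0 0.0
      vertex 19.1 12.9 0.0
    endloop
  endfacet
  facet normal 0.0000 0.0000 -1.0000
    outer loop
      vertex 18.6 5.4 0.0
      vertex 12.9 0.5 0.0
      vertex 19.1 12.9 0.0
    endloop
  endfacet
  facet normal 0.0000 0.0000 1.0000
    outer loop
      vertex 19.1 12.9 15.0
      vertex 14.2 18.6 15.0
      vertex 6.7 19.1 15.0
    endloop
  endfacet
  facet normal 0.0000 0.0000 1.0000
    outer loop
      vertex 19.1 12.9 15.0
      vertex 6.7 19.1 15.0
      vertex 1.0 14.2 15.0
    endloop
  endfacet
  facet normal 0.0000 0.0000 1.0000
    outer loop
      vertex 19.1 12.9 15.0
      vertex 1.0 14.2 15.0
      vertex 0.5 6.7 15.0
    endloop
  endfacet
  facet normal 0.0000 0.0000 1.0000
    outer loop
      vertex 19.1 12.9 15.0
      vertex 0.5 6.7 15.0
      vertex 5.4 1.0 15.0
    endloop
  endfacet
  facet normal 0.0000 0.0000 1.0000
    outer loop
      vertex 19.1 12.9 15.0
      vertex 5.4 1.0 15.0
      vertex 12.9 0.5 15.0
    endloop
  endfacet
  facet normal 0.0000 0.0000 1.0000
    outer loop
      vertex 19.1 12.9 15.0
      vertex 12.9 0.5 15.0
      vertex 18.6 5.4 15.0
    endloop
  endfacet
  facet normal 0.7583 0.6519 0.0000
    outer loop
      vertex 19.1 12.9 0.0
      vertex 14.2 18.6 0.0
      vertex 14.2 18.6 15.0
    endloop
  endfacet
  facet normal 0.7583 0.6519 0.0000
    outer loop
      vertex 19.1 12.9 0.0
      vertex 14.2 18.6 15.0
      vertex 19.1 12.9 15.0
    endloop
  endfacet
  facet normal 0.0665 0.9978 0.0000
    outer loop
      vertex 14.2 18.6 0.0
      vertex 6.7 19.1 0.0
      vertex 6.7 19.1 15.0
    endloop
  endfacet
  facet normal 0.0665 0.9978 0.0000
    outer loop
      vertex 14.2 18.6 0.0
      vertex 6.7 19.1 15.0
      vertex 14.2 18.6 15.0
    endloop
  endfacet
  facet normal -0.6519 0.7583 0.0000
    outer loop
      vertex 6.7 19.1 0.0
      vertex 1.0 14.2 0.0
      vertex 1.0 14.2 15.0
    endloop
  endfacet
  facet normal -0.6519 0.7583 0.0000
    outer loop
      vertex 6.7 19.1 0.0
      vertex 1.0 14.2 15.0
      vertex 6.7 19.1 15.0
    endloop
  endfacet
  facet normal -0.9978 0.0665 0.0000
    outer loop
      vertex 1.0 14.2 0.0
      vertex 0.5 6.7 0.0
      vertex 0.5 6.7 15.0
    endloop
  endfacet
  facet normal -0.9978 0.0665 0.0000
    outer loop
      vertex 1.0 14.2 0.0
      vertex 0.5 6.7 15.0
      vertex 1.0 14.2 15.0
    endloop
  endfacet
  facet normal -0.7583 -0.6519 0.0000
    outer loop
      vertex 0.5 6.7 0.0
      vertex 5.4 1.0 0.0
      vertex 5.4 1.0 15.0
    endloop
  endfacet
  facet normal -0.7583 -0.6519 0.0000
    outer loop
      vertex 0.5 6.7 0.0
      vertex 5.4 1.0 15.0
      vertex 0.5 6.7 15.0
    endloop
  endfacet
  facet normal -0.0665 -0.9978 0.0000
    outer loop
      vertex 5.4 1.0 0.0
      vertex 12.9 0.5 0.0
      vertex 12.9 0.5 15.0
    endloop
  endfacet
  facet normal -0.0665 -0.9978 0.0000
    outer loop
      vertex 5.4 1.0 0.0
      vertex 12.9 0.5 15.0
      vertex 5.4 1.0 15.0
    endloop
  endfacet
  facet normal 0.6519 -0.7583 0.0000
    outer loop
      vertex 12.9 0.5 0.0
      vertex 18.6 5.4 0.0
      vertex 18.6 5.4 15.0
    endloop
  endfacet
  facet normal 0.6519 -0.7583 0.0000
    outer loop
      vertex 12.9 0.5 0.0
      vertex 18.6 5.4 15.0
      vertex 12.9 0.5 15.0
    endloop
  endfacet
  facet normal 0.9978 -0.0665 0.0000
    outer loop
      vertex 18.6 5.4 0.0
      vertex 19.1 12.9 0.0
      vertex 19.1 12.9 15.0
    endloop
  endfacet
  facet normal 0.9978 -0.0665 0.0000
    outer loop
      vertex 18.6 5.4 0.0
      vertex 19.1 12.9 15.0
      vertex 18.6 5.4 15.0
    endloop
  endfacet
endsolid part

The G0 Z moves step by Δz≈2.1 mm. Every layer's G1 loop is the same polygon, so the solid is a straight extrusion of it from z=0 to z≈15. Closing with flat bottom and top caps and triangulating gives 28 facets — a regular 8-sided prism (a cylinder approximated with 8 flat sides), circumscribed radius ≈ 9.8 mm, height ≈ 15 mm.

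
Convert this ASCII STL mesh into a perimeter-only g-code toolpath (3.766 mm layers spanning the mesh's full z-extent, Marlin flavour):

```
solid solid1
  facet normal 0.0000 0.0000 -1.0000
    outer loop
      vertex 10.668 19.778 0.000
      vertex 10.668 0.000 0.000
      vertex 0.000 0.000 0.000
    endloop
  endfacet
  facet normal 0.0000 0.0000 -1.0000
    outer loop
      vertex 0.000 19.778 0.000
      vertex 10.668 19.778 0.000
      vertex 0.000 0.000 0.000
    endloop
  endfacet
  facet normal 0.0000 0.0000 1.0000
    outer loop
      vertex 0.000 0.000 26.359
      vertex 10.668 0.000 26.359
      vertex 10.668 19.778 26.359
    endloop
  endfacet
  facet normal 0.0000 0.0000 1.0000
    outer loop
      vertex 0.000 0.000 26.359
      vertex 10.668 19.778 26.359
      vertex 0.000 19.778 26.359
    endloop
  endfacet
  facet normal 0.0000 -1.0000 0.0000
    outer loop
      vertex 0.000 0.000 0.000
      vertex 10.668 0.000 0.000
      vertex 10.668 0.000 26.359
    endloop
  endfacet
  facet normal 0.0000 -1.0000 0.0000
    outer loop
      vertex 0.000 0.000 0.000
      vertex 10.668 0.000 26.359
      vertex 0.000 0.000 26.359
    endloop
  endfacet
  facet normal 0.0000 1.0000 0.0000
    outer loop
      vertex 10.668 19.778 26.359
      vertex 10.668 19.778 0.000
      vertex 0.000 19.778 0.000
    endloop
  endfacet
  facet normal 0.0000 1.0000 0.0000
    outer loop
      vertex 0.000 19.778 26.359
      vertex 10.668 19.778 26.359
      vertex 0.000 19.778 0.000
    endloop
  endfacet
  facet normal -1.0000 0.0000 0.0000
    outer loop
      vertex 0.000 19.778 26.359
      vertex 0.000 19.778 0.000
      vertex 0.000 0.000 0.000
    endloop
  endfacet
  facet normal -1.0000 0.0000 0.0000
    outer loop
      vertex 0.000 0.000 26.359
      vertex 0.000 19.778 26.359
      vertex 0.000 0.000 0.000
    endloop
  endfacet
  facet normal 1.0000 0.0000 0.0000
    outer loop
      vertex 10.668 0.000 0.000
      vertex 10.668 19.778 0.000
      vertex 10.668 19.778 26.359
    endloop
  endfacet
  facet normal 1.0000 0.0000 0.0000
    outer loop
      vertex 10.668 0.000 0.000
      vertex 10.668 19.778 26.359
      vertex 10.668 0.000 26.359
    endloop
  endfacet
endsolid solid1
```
; perimeter-only toolpath
G21 ; units = mm
G90 ; absolute positioning
G28 ; home
; layer 1
G0 Z3.766
G0 X0.000 Y0.000
G1 X10.668 Y0.000
G1 X10.668 Y19.778
G1 X0.000 Y19.778
G1 X0.000 Y0.000
; layer 2
G0 Z7.531
G0 X0.000 Y0.000
G1 X10.668 Y0.000
G1 X10.668 Y19.778
G1 X0.000 Y19.778
G1 X0.000 Y0.000
; layer 3
G0 Z11.297
G0 X0.000 Y0.000
G1 X10.668 Y0.000
G1 X10.668 Y19.778
G1 X0.000 Y19.778
G1 X0.000 Y0.000
; layer 4
G0 Z15.062
G0 X0.000 Y0.000
G1 X10.668 Y0.000
G1 X10.668 Y19.778
G1 X0.000 Y19.778
G1 X0.000 Y0.000
; layer 5
G0 Z18.828
G0 X0.000 Y0.000
G1 X10.668 Y0.000
G1 X10.668 Y19.778
G1 X0.000 Y19.778
G1 X0.000 Y0.000
; layer 6
G0 Z22.593
G0 X0.000 Y0.000
G1 X10.668 Y0.000
G1 X10.668 Y19.778
G1 X0.000 Y19.778
G1 X0.000 Y0.000
; layer 7
G0 Z26.359
G0 X0.000 Y0.000
G1 X10.668 Y0.000
G1 X10.668 Y19.778
G1 X0.000 Y19.778
G1 X0.000 Y0.000
M2 ; end

The solid is a rectangular box, roughly 10.7 × 19.8 mm footprint and 26.4 mm tall. Slicing at Δz = 3.766 mm — 7 equal slices spanning the solid's height, so layer i sits at z = i·h/7 — gives 7 non-empty perimeters. Each is a 4-segment closed polygon; G0 lifts to the layer z and rapids to the start vertex, then G1 traces the edges.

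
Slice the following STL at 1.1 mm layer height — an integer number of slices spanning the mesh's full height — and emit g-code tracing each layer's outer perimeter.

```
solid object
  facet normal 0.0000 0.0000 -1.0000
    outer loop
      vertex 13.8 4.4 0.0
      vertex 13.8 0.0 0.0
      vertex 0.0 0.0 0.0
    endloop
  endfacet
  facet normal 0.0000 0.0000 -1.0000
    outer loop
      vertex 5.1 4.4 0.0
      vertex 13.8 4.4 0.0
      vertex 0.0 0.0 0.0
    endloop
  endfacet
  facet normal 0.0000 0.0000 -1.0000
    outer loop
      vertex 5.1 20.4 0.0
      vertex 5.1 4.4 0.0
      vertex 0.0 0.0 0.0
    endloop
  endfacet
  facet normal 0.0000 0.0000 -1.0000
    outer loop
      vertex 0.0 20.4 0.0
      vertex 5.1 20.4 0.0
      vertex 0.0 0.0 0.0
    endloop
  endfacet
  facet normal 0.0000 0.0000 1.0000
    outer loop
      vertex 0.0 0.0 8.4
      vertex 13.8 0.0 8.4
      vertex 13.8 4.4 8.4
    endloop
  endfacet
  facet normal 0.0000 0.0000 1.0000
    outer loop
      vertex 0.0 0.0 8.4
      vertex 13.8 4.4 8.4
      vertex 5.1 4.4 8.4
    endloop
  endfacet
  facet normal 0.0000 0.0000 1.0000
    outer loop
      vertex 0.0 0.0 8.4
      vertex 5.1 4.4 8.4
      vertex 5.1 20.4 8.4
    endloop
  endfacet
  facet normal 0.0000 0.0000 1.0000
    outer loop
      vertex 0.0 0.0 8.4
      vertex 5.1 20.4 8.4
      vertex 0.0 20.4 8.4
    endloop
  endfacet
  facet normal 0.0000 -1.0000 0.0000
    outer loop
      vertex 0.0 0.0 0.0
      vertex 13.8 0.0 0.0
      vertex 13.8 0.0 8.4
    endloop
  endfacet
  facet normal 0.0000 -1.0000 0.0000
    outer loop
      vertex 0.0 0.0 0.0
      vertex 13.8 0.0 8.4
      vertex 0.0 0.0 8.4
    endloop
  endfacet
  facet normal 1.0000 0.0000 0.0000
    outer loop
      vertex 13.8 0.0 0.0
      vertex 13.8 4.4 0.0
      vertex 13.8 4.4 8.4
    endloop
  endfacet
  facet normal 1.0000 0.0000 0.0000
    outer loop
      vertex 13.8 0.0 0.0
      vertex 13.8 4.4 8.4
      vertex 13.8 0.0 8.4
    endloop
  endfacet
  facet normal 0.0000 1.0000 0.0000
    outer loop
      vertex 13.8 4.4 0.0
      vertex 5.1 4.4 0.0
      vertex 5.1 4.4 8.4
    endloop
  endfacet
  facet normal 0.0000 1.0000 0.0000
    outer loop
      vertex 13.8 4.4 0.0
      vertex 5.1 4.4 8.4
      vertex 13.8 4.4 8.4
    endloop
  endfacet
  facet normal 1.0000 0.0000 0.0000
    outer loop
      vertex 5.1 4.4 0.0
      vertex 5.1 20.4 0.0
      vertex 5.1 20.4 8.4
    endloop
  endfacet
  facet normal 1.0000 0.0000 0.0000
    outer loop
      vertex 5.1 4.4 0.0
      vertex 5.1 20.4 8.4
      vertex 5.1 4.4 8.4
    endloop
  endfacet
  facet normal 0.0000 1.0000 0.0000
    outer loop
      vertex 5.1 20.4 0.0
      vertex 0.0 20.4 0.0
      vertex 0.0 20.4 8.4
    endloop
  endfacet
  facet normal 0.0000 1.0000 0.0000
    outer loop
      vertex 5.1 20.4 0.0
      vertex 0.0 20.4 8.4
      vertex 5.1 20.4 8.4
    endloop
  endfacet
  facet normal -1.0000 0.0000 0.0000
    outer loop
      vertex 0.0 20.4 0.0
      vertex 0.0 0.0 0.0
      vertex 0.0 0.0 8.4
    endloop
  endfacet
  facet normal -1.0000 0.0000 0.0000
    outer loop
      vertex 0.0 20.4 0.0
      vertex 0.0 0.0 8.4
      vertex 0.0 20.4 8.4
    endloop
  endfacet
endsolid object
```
; perimeter-only toolpath
G21 ; units = mm
G90 ; absolute positioning
G28 ; home
; layer 1
G0 Z1.1
G0 X0.0 Y0.0
G1 X13.8 Y0.0
G1 X13.8 Y4.4
G1 X5.1 Y4.4
G1 X5.1 Y20.4
G1 X0.0 Y20.4
G1 X0.0 Y0.0
; layer 2
G0 Z2.1
G0 X0.0 Y0.0
G1 X13.8 Y0.0
G1 X13.8 Y4.4
G1 X5.1 Y4.4
G1 X5.1 Y20.4
G1 X0.0 Y20.4
G1 X0.0 Y0.0
; layer 3
G0 Z3.2
G0 X0.0 Y0.0
G1 X13.8 Y0.0
G1 X13.8 Y4.4
G1 X5.1 Y4.4
G1 X5.1 Y20.4
G1 X0.0 Y20.4
G1 X0.0 Y0.0
; layer 4
G0 Z4.2
G0 X0.0 Y0.0
G1 X13.8 Y0.0
G1 X13.8 Y4.4
G1 X5.1 Y4.4
G1 X5.1 Y20.4
G1 X0.0 Y20.4
G1 X0.0 Y0.0
; layer 5
G0 Z5.2
G0 X0.0 Y0.0
G1 X13.8 Y0.0
G1 X13.8 Y4.4
G1 X5.1 Y4.4
G1 X5.1 Y20.4
G1 X0.0 Y20.4
G1 X0.0 Y0.0
; layer 6
G0 Z6.3
G0 X0.0 Y0.0
G1 X13.8 Y0.0
G1 X13.8 Y4.4
G1 X5.1 Y4.4
G1 X5.1 Y20.4
G1 X0.0 Y20.4
G1 X0.0 Y0.0
; layer 7
G0 Z7.4
G0 X0.0 Y0.0
G1 X13.8 Y0.0
G1 X13.8 Y4.4
G1 X5.1 Y4.4
G1 X5.1 Y20.4
G1 X0.0 Y20.4
G1 X0.0 Y0.0
; layer 8
G0 Z8.4
G0 X0.0 Y0.0
G1 X13.8 Y0.0
G1 X13.8 Y4.4
G1 X5.1 Y4.4
G1 X5.1 Y20.4
G1 X0.0 Y20.4
G1 X0.0 Y0.0
M2 ; end

The solid is an L-shaped prism: outer 13.8 × 20.4 mm, arm thicknesses ≈ 4.4 mm (horizontal) and 5.1 mm (vertical), extruded 8.4 mm in z. Slicing at Δz = 1.1 mm — 8 equal slices spanning the solid's height, so layer i sits at z = i·h/8 — gives 8 non-empty perimeters. Each is a 6-segment closed polygon; G0 lifts to the layer z and rapids to the start vertex, then G1 traces the edges.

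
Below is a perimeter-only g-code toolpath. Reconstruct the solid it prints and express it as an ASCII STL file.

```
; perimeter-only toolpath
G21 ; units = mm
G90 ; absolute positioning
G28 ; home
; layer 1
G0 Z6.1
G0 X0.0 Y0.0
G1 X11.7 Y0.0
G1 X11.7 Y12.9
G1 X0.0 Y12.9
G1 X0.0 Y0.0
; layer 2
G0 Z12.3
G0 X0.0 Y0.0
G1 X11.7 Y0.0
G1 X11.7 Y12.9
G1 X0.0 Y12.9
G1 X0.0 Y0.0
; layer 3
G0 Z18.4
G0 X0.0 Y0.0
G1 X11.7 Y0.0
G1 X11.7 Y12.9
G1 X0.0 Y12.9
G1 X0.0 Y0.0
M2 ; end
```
solid part
  facet normal 0.0000 0.0000 -1.0000
    outer loop
      vertex 11.7 12.9 0.0
      vertex 11.7 0.0 0.0
      vertex 0.0 0.0 0.0
    endloop
  endfacet
  facet normal 0.0000 0.0000 -1.0000
    outer loop
      vertex 0.0 12.9 0.0
      vertex 11.7 12.9 0.0
      vertex 0.0 0.0 0.0
    endloop
  endfacet
  facet normal 0.0000 0.0000 1.0000
    outer loop
      vertex 0.0 0.0 18.4
      vertex 11.7 0.0 18.4
      vertex 11.7 12.9 18.4
    endloop
  endfacet
  facet normal 0.0000 0.0000 1.0000
    outer loop
      vertex 0.0 0.0 18.4
      vertex 11.7 12.9 18.4
      vertex 0.0 12.9 18.4
    endloop
  endfacet
  facet normal 0.0000 -1.0000 0.0000
    outer loop
      vertex 0.0 0.0 0.0
      vertex 11.7 0.0 0.0
      vertex 11.7 0.0 18.4
    endloop
  endfacet
  facet normal 0.0000 -1.0000 0.0000
    outer loop
      vertex 0.0 0.0 0.0
      vertex 11.7 0.0 18.4
      vertex 0.0 0.0 18.4
    endloop
  endfacet
  facet normal 0.0000 1.0000 0.0000
    outer loop
      vertex 11.7 12.9 18.4
      vertex 11.7 12.9 0.0
      vertex 0.0 12.9 0.0
    endloop
  endfacet
  facet normal 0.0000 1.0000 0.0000
    outer loop
      vertex 0.0 12.9 18.4
      vertex 11.7 12.9 18.4
      vertex 0.0 12.9 0.0
    endloop
  endfacet
  facet normal -1.0000 0.0000 0.0000
    outer loop
      vertex 0.0 12.9 18.4
      vertex 0.0 12.9 0.0
      vertex 0.0 0.0 0.0
    endloop
  endfacet
  facet normal -1.0000 0.0000 0.0000
    outer loop
      vertex 0.0 0.0 18.4
      vertex 0.0 12.9 18.4
      vertex 0.0 0.0 0.0
    endloop
  endfacet
  facet normal 1.0000 0.0000 0.0000
    outer loop
      vertex 11.7 0.0 0.0
      vertex 11.7 12.9 0.0
      vertex 11.7 12.9 18.4
    endloop
  endfacet
  facet normal 1.0000 0.0000 0.0000
    outer loop
      vertex 11.7 0.0 0.0
      vertex 11.7 12.9 18.4
      vertex 11.7 0.0 18.4
    endloop
  endfacet
endsolid part

The G0 Z moves step by Δz≈6.1 mm. Every layer's G1 loop is the same polygon, so the solid is a straight extrusion of it from z=0 to z≈18.4. Closing with flat bottom and top caps and triangulating gives 12 facets — a rectangular box, roughly 11.7 × 12.9 mm footprint and 18.4 mm tall.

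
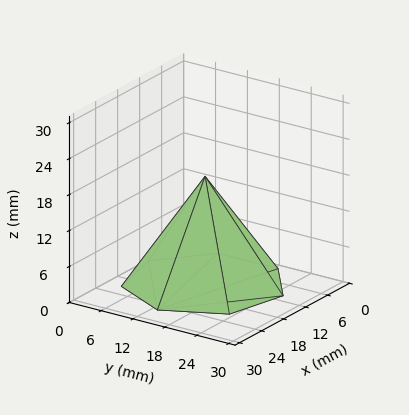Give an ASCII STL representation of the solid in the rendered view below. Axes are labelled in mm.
Reading the render: the shape is a regular 7-sided pyramid, base circumscribed radius ≈ 13 mm, apex at z ≈ 18 mm (dimensions read to the nearest mm from the axis ticks). For the STL, each face is triangulated and given an outward normal.

solid part
  facet normal 0.0000 0.0000 -1.0000
    outer loop
      vertex 10.107 25.674 0.000
      vertex 21.105 23.164 0.000
      vertex 26.000 13.000 0.000
    endloop
  endfacet
  facet normal 0.0000 0.0000 -1.0000
    outer loop
      vertex 1.287 18.640 0.000
      vertex 10.107 25.674 0.000
      vertex 26.000 13.000 0.000
    endloop
  endfacet
  facet normal 0.0000 0.0000 -1.0000
    outer loop
      vertex 1.287 7.360 0.000
      vertex 1.287 18.640 0.000
      vertex 26.000 13.000 0.000
    endloop
  endfacet
  facet normal 0.0000 0.0000 -1.0000
    outer loop
      vertex 10.107 0.326 0.000
      vertex 1.287 7.360 0.000
      vertex 26.000 13.000 0.000
    endloop
  endfacet
  facet normal 0.0000 0.0000 -1.0000
    outer loop
      vertex 21.105 2.836 0.000
      vertex 10.107 0.326 0.000
      vertex 26.000 13.000 0.000
    endloop
  endfacet
  facet normal 0.7552 0.3637 0.5454
    outer loop
      vertex 26.000 13.000 0.000
      vertex 21.105 23.164 0.000
      vertex 13.000 13.000 18.000
    endloop
  endfacet
  facet normal 0.1865 0.8172 0.5454
    outer loop
      vertex 21.105 23.164 0.000
      vertex 10.107 25.674 0.000
      vertex 13.000 13.000 18.000
    endloop
  endfacet
  facet normal -0.5226 0.6553 0.5454
    outer loop
      vertex 10.107 25.674 0.000
      vertex 1.287 18.640 0.000
      vertex 13.000 13.000 18.000
    endloop
  endfacet
  facet normal -0.8382 0.0000 0.5454
    outer loop
      vertex 1.287 18.640 0.000
      vertex 1.287 7.360 0.000
      vertex 13.000 13.000 18.000
    endloop
  endfacet
  facet normal -0.5226 -0.6553 0.5454
    outer loop
      vertex 1.287 7.360 0.000
      vertex 10.107 0.326 0.000
      vertex 13.000 13.000 18.000
    endloop
  endfacet
  facet normal 0.1865 -0.8172 0.5454
    outer loop
      vertex 10.107 0.326 0.000
      vertex 21.105 2.836 0.000
      vertex 13.000 13.000 18.000
    endloop
  endfacet
  facet normal 0.7552 -0.3637 0.5454
    outer loop
      vertex 21.105 2.836 0.000
      vertex 26.000 13.000 0.000
      vertex 13.000 13.000 18.000
    endloop
  endfacet
endsolid part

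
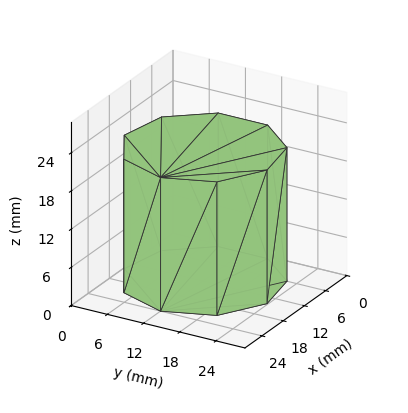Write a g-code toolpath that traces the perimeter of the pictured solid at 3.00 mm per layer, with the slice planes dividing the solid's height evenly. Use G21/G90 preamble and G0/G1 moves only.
Reading the render: the shape is a regular 9-sided prism (a cylinder approximated with 9 flat sides), circumscribed radius ≈ 12 mm, height ≈ 21 mm (dimensions read to the nearest mm from the axis ticks). For the g-code, the solid's height is divided into equal slices at the stated Δz and each level perimeter traced with G1 moves after a G0 lift.

; perimeter-only toolpath
G21 ; units = mm
G90 ; absolute positioning
G28 ; home
; layer 1
G0 Z3.00
G0 X24.00 Y12.00
G1 X21.19 Y19.71
G1 X14.08 Y23.82
G1 X6.00 Y22.39
G1 X0.72 Y16.10
G1 X0.72 Y7.90
G1 X6.00 Y1.61
G1 X14.08 Y0.18
G1 X21.19 Y4.29
G1 X24.00 Y12.00
; layer 2
G0 Z6.00
G0 X24.00 Y12.00
G1 X21.19 Y19.71
G1 X14.08 Y23.82
G1 X6.00 Y22.39
G1 X0.72 Y16.10
G1 X0.72 Y7.90
G1 X6.00 Y1.61
G1 X14.08 Y0.18
G1 X21.19 Y4.29
G1 X24.00 Y12.00
; layer 3
G0 Z9.00
G0 X24.00 Y12.00
G1 X21.19 Y19.71
G1 X14.08 Y23.82
G1 X6.00 Y22.39
G1 X0.72 Y16.10
G1 X0.72 Y7.90
G1 X6.00 Y1.61
G1 X14.08 Y0.18
G1 X21.19 Y4.29
G1 X24.00 Y12.00
; layer 4
G0 Z12.00
G0 X24.00 Y12.00
G1 X21.19 Y19.71
G1 X14.08 Y23.82
G1 X6.00 Y22.39
G1 X0.72 Y16.10
G1 X0.72 Y7.90
G1 X6.00 Y1.61
G1 X14.08 Y0.18
G1 X21.19 Y4.29
G1 X24.00 Y12.00
; layer 5
G0 Z15.00
G0 X24.00 Y12.00
G1 X21.19 Y19.71
G1 X14.08 Y23.82
G1 X6.00 Y22.39
G1 X0.72 Y16.10
G1 X0.72 Y7.90
G1 X6.00 Y1.61
G1 X14.08 Y0.18
G1 X21.19 Y4.29
G1 X24.00 Y12.00
; layer 6
G0 Z18.00
G0 X24.00 Y12.00
G1 X21.19 Y19.71
G1 X14.08 Y23.82
G1 X6.00 Y22.39
G1 X0.72 Y16.10
G1 X0.72 Y7.90
G1 X6.00 Y1.61
G1 X14.08 Y0.18
G1 X21.19 Y4.29
G1 X24.00 Y12.00
; layer 7
G0 Z21.00
G0 X24.00 Y12.00
G1 X21.19 Y19.71
G1 X14.08 Y23.82
G1 X6.00 Y22.39
G1 X0.72 Y16.10
G1 X0.72 Y7.90
G1 X6.00 Y1.61
G1 X14.08 Y0.18
G1 X21.19 Y4.29
G1 X24.00 Y12.00
M2 ; end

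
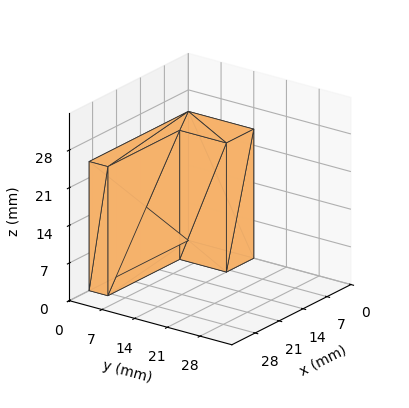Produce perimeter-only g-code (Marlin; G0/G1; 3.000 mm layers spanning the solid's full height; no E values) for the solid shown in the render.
Reading the render: the shape is an L-shaped prism: outer 29 × 14 mm, arm thicknesses ≈ 4 mm (horizontal) and 8 mm (vertical), extruded 24 mm in z (dimensions read to the nearest mm from the axis ticks). For the g-code, the solid's height is divided into equal slices at the stated Δz and each level perimeter traced with G1 moves after a G0 lift.

; perimeter-only toolpath
G21 ; units = mm
G90 ; absolute positioning
G28 ; home
; layer 1
G0 Z3.000
G0 X0.000 Y0.000
G1 X29.000 Y0.000
G1 X29.000 Y4.000
G1 X8.000 Y4.000
G1 X8.000 Y14.000
G1 X0.000 Y14.000
G1 X0.000 Y0.000
; layer 2
G0 Z6.000
G0 X0.000 Y0.000
G1 X29.000 Y0.000
G1 X29.000 Y4.000
G1 X8.000 Y4.000
G1 X8.000 Y14.000
G1 X0.000 Y14.000
G1 X0.000 Y0.000
; layer 3
G0 Z9.000
G0 X0.000 Y0.000
G1 X29.000 Y0.000
G1 X29.000 Y4.000
G1 X8.000 Y4.000
G1 X8.000 Y14.000
G1 X0.000 Y14.000
G1 X0.000 Y0.000
; layer 4
G0 Z12.000
G0 X0.000 Y0.000
G1 X29.000 Y0.000
G1 X29.000 Y4.000
G1 X8.000 Y4.000
G1 X8.000 Y14.000
G1 X0.000 Y14.000
G1 X0.000 Y0.000
; layer 5
G0 Z15.000
G0 X0.000 Y0.000
G1 X29.000 Y0.000
G1 X29.000 Y4.000
G1 X8.000 Y4.000
G1 X8.000 Y14.000
G1 X0.000 Y14.000
G1 X0.000 Y0.000
; layer 6
G0 Z18.000
G0 X0.000 Y0.000
G1 X29.000 Y0.000
G1 X29.000 Y4.000
G1 X8.000 Y4.000
G1 X8.000 Y14.000
G1 X0.000 Y14.000
G1 X0.000 Y0.000
; layer 7
G0 Z21.000
G0 X0.000 Y0.000
G1 X29.000 Y0.000
G1 X29.000 Y4.000
G1 X8.000 Y4.000
G1 X8.000 Y14.000
G1 X0.000 Y14.000
G1 X0.000 Y0.000
; layer 8
G0 Z24.000
G0 X0.000 Y0.000
G1 X29.000 Y0.000
G1 X29.000 Y4.000
G1 X8.000 Y4.000
G1 X8.000 Y14.000
G1 X0.000 Y14.000
G1 X0.000 Y0.000
M2 ; end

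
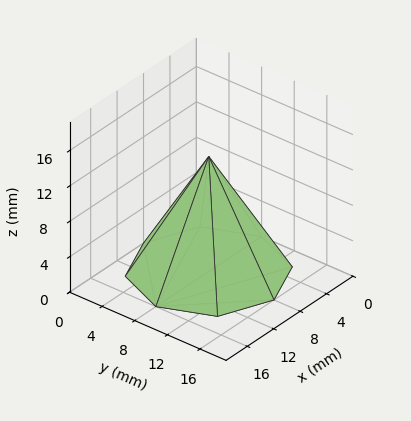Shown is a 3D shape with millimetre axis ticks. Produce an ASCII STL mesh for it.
Reading the render: the shape is a regular 8-sided pyramid, base circumscribed radius ≈ 8 mm, apex at z ≈ 13 mm (dimensions read to the nearest mm from the axis ticks). For the STL, each face is triangulated and given an outward normal.

solid part
  facet normal 0.0000 0.0000 -1.0000
    outer loop
      vertex 8.000 16.000 0.000
      vertex 13.657 13.657 0.000
      vertex 16.000 8.000 0.000
    endloop
  endfacet
  facet normal 0.0000 0.0000 -1.0000
    outer loop
      vertex 2.343 13.657 0.000
      vertex 8.000 16.000 0.000
      vertex 16.000 8.000 0.000
    endloop
  endfacet
  facet normal 0.0000 0.0000 -1.0000
    outer loop
      vertex 0.000 8.000 0.000
      vertex 2.343 13.657 0.000
      vertex 16.000 8.000 0.000
    endloop
  endfacet
  facet normal 0.0000 0.0000 -1.0000
    outer loop
      vertex 2.343 2.343 0.000
      vertex 0.000 8.000 0.000
      vertex 16.000 8.000 0.000
    endloop
  endfacet
  facet normal 0.0000 0.0000 -1.0000
    outer loop
      vertex 8.000 0.000 0.000
      vertex 2.343 2.343 0.000
      vertex 16.000 8.000 0.000
    endloop
  endfacet
  facet normal 0.0000 0.0000 -1.0000
    outer loop
      vertex 13.657 2.343 0.000
      vertex 8.000 0.000 0.000
      vertex 16.000 8.000 0.000
    endloop
  endfacet
  facet normal 0.8032 0.3326 0.4943
    outer loop
      vertex 16.000 8.000 0.000
      vertex 13.657 13.657 0.000
      vertex 8.000 8.000 13.000
    endloop
  endfacet
  facet normal 0.3326 0.8032 0.4943
    outer loop
      vertex 13.657 13.657 0.000
      vertex 8.000 16.000 0.000
      vertex 8.000 8.000 13.000
    endloop
  endfacet
  facet normal -0.3326 0.8032 0.4943
    outer loop
      vertex 8.000 16.000 0.000
      vertex 2.343 13.657 0.000
      vertex 8.000 8.000 13.000
    endloop
  endfacet
  facet normal -0.8032 0.3326 0.4943
    outer loop
      vertex 2.343 13.657 0.000
      vertex 0.000 8.000 0.000
      vertex 8.000 8.000 13.000
    endloop
  endfacet
  facet normal -0.8032 -0.3326 0.4943
    outer loop
      vertex 0.000 8.000 0.000
      vertex 2.343 2.343 0.000
      vertex 8.000 8.000 13.000
    endloop
  endfacet
  facet normal -0.3326 -0.8032 0.4943
    outer loop
      vertex 2.343 2.343 0.000
      vertex 8.000 0.000 0.000
      vertex 8.000 8.000 13.000
    endloop
  endfacet
  facet normal 0.3326 -0.8032 0.4943
    outer loop
      vertex 8.000 0.000 0.000
      vertex 13.657 2.343 0.000
      vertex 8.000 8.000 13.000
    endloop
  endfacet
  facet normal 0.8032 -0.3326 0.4943
    outer loop
      vertex 13.657 2.343 0.000
      vertex 16.000 8.000 0.000
      vertex 8.000 8.000 13.000
    endloop
  endfacet
endsolid part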